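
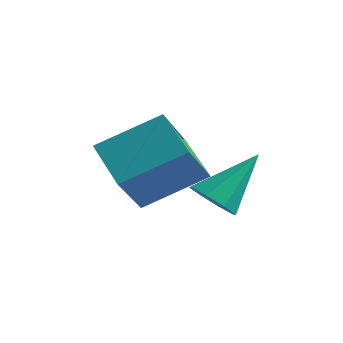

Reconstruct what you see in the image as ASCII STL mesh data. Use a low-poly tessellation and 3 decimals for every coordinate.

solid 
facet normal -0.790 0.412 0.454
outer loop
vertex -2.465 1.556 1.777
vertex -2.619 2.653 0.514
vertex -3.634 0.329 0.854
endloop
endfacet
facet normal 0.092 -0.653 0.752
outer loop
vertex -2.401 -0.313 0.146
vertex -2.465 1.556 1.777
vertex -3.634 0.329 0.854
endloop
endfacet
facet normal -0.790 0.412 0.454
outer loop
vertex -3.634 0.329 0.854
vertex -2.619 2.653 0.514
vertex -3.788 1.426 -0.409
endloop
endfacet
facet normal -0.606 -0.636 -0.478
outer loop
vertex -3.788 1.426 -0.409
vertex -2.401 -0.313 0.146
vertex -3.634 0.329 0.854
endloop
endfacet
facet normal 0.606 0.636 0.478
outer loop
vertex -2.465 1.556 1.777
vertex -1.386 2.011 -0.194
vertex -2.619 2.653 0.514
endloop
endfacet
facet normal 0.092 -0.653 0.752
outer loop
vertex -1.232 0.914 1.069
vertex -2.465 1.556 1.777
vertex -2.401 -0.313 0.146
endloop
endfacet
facet normal 0.606 0.636 0.478
outer loop
vertex -1.232 0.914 1.069
vertex -1.386 2.011 -0.194
vertex -2.465 1.556 1.777
endloop
endfacet
facet normal -0.092 0.653 -0.752
outer loop
vertex -2.619 2.653 0.514
vertex -1.386 2.011 -0.194
vertex -3.788 1.426 -0.409
endloop
endfacet
facet normal -0.606 -0.636 -0.478
outer loop
vertex -2.555 0.784 -1.117
vertex -2.401 -0.313 0.146
vertex -3.788 1.426 -0.409
endloop
endfacet
facet normal -0.092 0.653 -0.752
outer loop
vertex -3.788 1.426 -0.409
vertex -1.386 2.011 -0.194
vertex -2.555 0.784 -1.117
endloop
endfacet
facet normal 0.790 -0.412 -0.454
outer loop
vertex -2.555 0.784 -1.117
vertex -1.232 0.914 1.069
vertex -2.401 -0.313 0.146
endloop
endfacet
facet normal 0.790 -0.412 -0.454
outer loop
vertex -1.386 2.011 -0.194
vertex -1.232 0.914 1.069
vertex -2.555 0.784 -1.117
endloop
endfacet
facet normal -0.272 -0.675 -0.686
outer loop
vertex -0.129 1.143 -0.777
vertex -0.471 0.773 -0.277
vertex -0.647 1.297 -0.723
endloop
endfacet
facet normal 0.214 0.873 -0.437
outer loop
vertex -0.129 1.143 -0.777
vertex -0.647 1.297 -0.723
vertex 0.011 1.967 0.937
endloop
endfacet
facet normal -0.273 -0.675 -0.685
outer loop
vertex -0.647 1.297 -0.723
vertex -0.471 0.773 -0.277
vertex -1.062 1.144 -0.407
endloop
endfacet
facet normal -0.454 0.874 -0.173
outer loop
vertex -0.647 1.297 -0.723
vertex -1.062 1.144 -0.407
vertex 0.011 1.967 0.937
endloop
endfacet
facet normal -0.272 -0.674 -0.687
outer loop
vertex -1.062 1.144 -0.407
vertex -0.471 0.773 -0.277
vertex -1.131 0.773 -0.016
endloop
endfacet
facet normal -0.800 0.499 0.333
outer loop
vertex -1.062 1.144 -0.407
vertex -1.131 0.773 -0.016
vertex 0.011 1.967 0.937
endloop
endfacet
facet normal -0.271 -0.675 -0.686
outer loop
vertex -1.131 0.773 -0.016
vertex -0.471 0.773 -0.277
vertex -0.813 0.402 0.223
endloop
endfacet
facet normal -0.622 -0.029 0.782
outer loop
vertex -1.131 0.773 -0.016
vertex -0.813 0.402 0.223
vertex 0.011 1.967 0.937
endloop
endfacet
facet normal -0.272 -0.675 -0.686
outer loop
vertex -0.813 0.402 0.223
vertex -0.471 0.773 -0.277
vertex -0.294 0.249 0.168
endloop
endfacet
facet normal -0.023 -0.405 0.914
outer loop
vertex -0.813 0.402 0.223
vertex -0.294 0.249 0.168
vertex 0.011 1.967 0.937
endloop
endfacet
facet normal -0.272 -0.675 -0.686
outer loop
vertex -0.294 0.249 0.168
vertex -0.471 0.773 -0.277
vertex 0.121 0.402 -0.147
endloop
endfacet
facet normal 0.643 -0.405 0.650
outer loop
vertex -0.294 0.249 0.168
vertex 0.121 0.402 -0.147
vertex 0.011 1.967 0.937
endloop
endfacet
facet normal -0.272 -0.675 -0.686
outer loop
vertex 0.121 0.402 -0.147
vertex -0.471 0.773 -0.277
vertex 0.189 0.773 -0.539
endloop
endfacet
facet normal 0.989 -0.030 0.143
outer loop
vertex 0.121 0.402 -0.147
vertex 0.189 0.773 -0.539
vertex 0.011 1.967 0.937
endloop
endfacet
facet normal -0.272 -0.675 -0.686
outer loop
vertex 0.189 0.773 -0.539
vertex -0.471 0.773 -0.277
vertex -0.129 1.143 -0.777
endloop
endfacet
facet normal 0.810 0.499 -0.306
outer loop
vertex 0.189 0.773 -0.539
vertex -0.129 1.143 -0.777
vertex 0.011 1.967 0.937
endloop
endfacet

endsolid


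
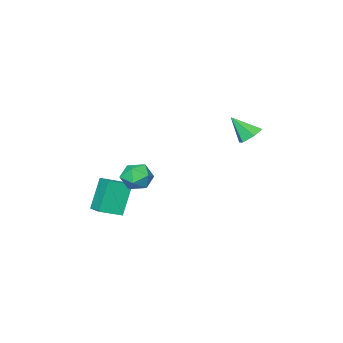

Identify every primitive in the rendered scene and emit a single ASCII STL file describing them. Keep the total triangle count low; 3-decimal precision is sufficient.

solid 
facet normal -0.864 0.371 -0.340
outer loop
vertex 1.706 -3.995 0.96
vertex 2.025 -3.017 1.216
vertex 2.396 -3.812 -0.594
endloop
endfacet
facet normal -0.300 -0.923 -0.242
outer loop
vertex 3.355 -4.223 -0.216
vertex 1.706 -3.995 0.96
vertex 2.396 -3.812 -0.594
endloop
endfacet
facet normal -0.865 0.370 -0.340
outer loop
vertex 2.396 -3.812 -0.594
vertex 2.025 -3.017 1.216
vertex 2.714 -2.834 -0.338
endloop
endfacet
facet normal 0.404 0.107 -0.909
outer loop
vertex 2.714 -2.834 -0.338
vertex 3.355 -4.223 -0.216
vertex 2.396 -3.812 -0.594
endloop
endfacet
facet normal -0.404 -0.106 0.909
outer loop
vertex 1.706 -3.995 0.96
vertex 2.984 -3.428 1.594
vertex 2.025 -3.017 1.216
endloop
endfacet
facet normal -0.300 -0.923 -0.242
outer loop
vertex 2.666 -4.406 1.338
vertex 1.706 -3.995 0.96
vertex 3.355 -4.223 -0.216
endloop
endfacet
facet normal -0.403 -0.107 0.909
outer loop
vertex 2.666 -4.406 1.338
vertex 2.984 -3.428 1.594
vertex 1.706 -3.995 0.96
endloop
endfacet
facet normal 0.300 0.923 0.242
outer loop
vertex 2.025 -3.017 1.216
vertex 2.984 -3.428 1.594
vertex 2.714 -2.834 -0.338
endloop
endfacet
facet normal 0.403 0.106 -0.909
outer loop
vertex 3.674 -3.245 0.04
vertex 3.355 -4.223 -0.216
vertex 2.714 -2.834 -0.338
endloop
endfacet
facet normal 0.300 0.923 0.242
outer loop
vertex 2.714 -2.834 -0.338
vertex 2.984 -3.428 1.594
vertex 3.674 -3.245 0.04
endloop
endfacet
facet normal 0.864 -0.371 0.340
outer loop
vertex 3.674 -3.245 0.04
vertex 2.666 -4.406 1.338
vertex 3.355 -4.223 -0.216
endloop
endfacet
facet normal 0.864 -0.370 0.340
outer loop
vertex 2.984 -3.428 1.594
vertex 2.666 -4.406 1.338
vertex 3.674 -3.245 0.04
endloop
endfacet
facet normal -0.441 0.886 -0.141
outer loop
vertex 2.651 -1.337 1.783
vertex 2.037 -1.577 2.196
vertex 2.632 -1.224 2.552
endloop
endfacet
facet normal 0.268 0.954 -0.134
outer loop
vertex 2.651 -1.337 1.783
vertex 2.632 -1.224 2.552
vertex 3.291 -1.457 2.21
endloop
endfacet
facet normal 0.535 0.540 -0.650
outer loop
vertex 2.651 -1.337 1.783
vertex 3.291 -1.457 2.21
vertex 3.103 -1.954 1.642
endloop
endfacet
facet normal -0.009 0.216 -0.976
outer loop
vertex 2.651 -1.337 1.783
vertex 3.103 -1.954 1.642
vertex 2.328 -2.028 1.633
endloop
endfacet
facet normal -0.614 0.430 -0.662
outer loop
vertex 2.651 -1.337 1.783
vertex 2.328 -2.028 1.633
vertex 2.037 -1.577 2.196
endloop
endfacet
facet normal 0.506 0.708 0.493
outer loop
vertex 3.291 -1.457 2.21
vertex 2.632 -1.224 2.552
vertex 3.072 -1.772 2.887
endloop
endfacet
facet normal -0.642 0.598 0.480
outer loop
vertex 2.632 -1.224 2.552
vertex 2.037 -1.577 2.196
vertex 2.297 -1.846 2.878
endloop
endfacet
facet normal -0.921 -0.141 -0.363
outer loop
vertex 2.037 -1.577 2.196
vertex 2.328 -2.028 1.633
vertex 2.109 -2.343 2.31
endloop
endfacet
facet normal 0.057 -0.487 -0.871
outer loop
vertex 2.328 -2.028 1.633
vertex 3.103 -1.954 1.642
vertex 2.768 -2.576 1.968
endloop
endfacet
facet normal 0.939 0.037 -0.343
outer loop
vertex 3.103 -1.954 1.642
vertex 3.291 -1.457 2.21
vertex 3.363 -2.223 2.324
endloop
endfacet
facet normal 0.009 -0.216 0.976
outer loop
vertex 2.749 -2.463 2.737
vertex 3.072 -1.772 2.887
vertex 2.297 -1.846 2.878
endloop
endfacet
facet normal -0.535 -0.540 0.650
outer loop
vertex 2.749 -2.463 2.737
vertex 2.297 -1.846 2.878
vertex 2.109 -2.343 2.31
endloop
endfacet
facet normal -0.268 -0.954 0.134
outer loop
vertex 2.749 -2.463 2.737
vertex 2.109 -2.343 2.31
vertex 2.768 -2.576 1.968
endloop
endfacet
facet normal 0.441 -0.886 0.141
outer loop
vertex 2.749 -2.463 2.737
vertex 2.768 -2.576 1.968
vertex 3.363 -2.223 2.324
endloop
endfacet
facet normal 0.614 -0.430 0.662
outer loop
vertex 2.749 -2.463 2.737
vertex 3.363 -2.223 2.324
vertex 3.072 -1.772 2.887
endloop
endfacet
facet normal -0.057 0.487 0.871
outer loop
vertex 2.297 -1.846 2.878
vertex 3.072 -1.772 2.887
vertex 2.632 -1.224 2.552
endloop
endfacet
facet normal -0.939 -0.037 0.343
outer loop
vertex 2.109 -2.343 2.31
vertex 2.297 -1.846 2.878
vertex 2.037 -1.577 2.196
endloop
endfacet
facet normal -0.506 -0.708 -0.493
outer loop
vertex 2.768 -2.576 1.968
vertex 2.109 -2.343 2.31
vertex 2.328 -2.028 1.633
endloop
endfacet
facet normal 0.642 -0.598 -0.480
outer loop
vertex 3.363 -2.223 2.324
vertex 2.768 -2.576 1.968
vertex 3.103 -1.954 1.642
endloop
endfacet
facet normal 0.921 0.141 0.363
outer loop
vertex 3.072 -1.772 2.887
vertex 3.363 -2.223 2.324
vertex 3.291 -1.457 2.21
endloop
endfacet
facet normal -0.367 0.548 -0.752
outer loop
vertex -2.272 -0.801 3.242
vertex -2.876 -0.953 3.426
vertex -2.585 -0.425 3.669
endloop
endfacet
facet normal 0.876 0.345 0.338
outer loop
vertex -2.272 -0.801 3.242
vertex -2.585 -0.425 3.669
vertex -2.384 -1.687 4.434
endloop
endfacet
facet normal -0.368 0.548 -0.751
outer loop
vertex -2.585 -0.425 3.669
vertex -2.876 -0.953 3.426
vertex -3.189 -0.577 3.854
endloop
endfacet
facet normal 0.124 0.529 0.840
outer loop
vertex -2.585 -0.425 3.669
vertex -3.189 -0.577 3.854
vertex -2.384 -1.687 4.434
endloop
endfacet
facet normal -0.368 0.548 -0.751
outer loop
vertex -3.189 -0.577 3.854
vertex -2.876 -0.953 3.426
vertex -3.48 -1.105 3.611
endloop
endfacet
facet normal -0.610 -0.028 0.792
outer loop
vertex -3.189 -0.577 3.854
vertex -3.48 -1.105 3.611
vertex -2.384 -1.687 4.434
endloop
endfacet
facet normal -0.368 0.547 -0.752
outer loop
vertex -3.48 -1.105 3.611
vertex -2.876 -0.953 3.426
vertex -3.167 -1.481 3.184
endloop
endfacet
facet normal -0.591 -0.769 0.244
outer loop
vertex -3.48 -1.105 3.611
vertex -3.167 -1.481 3.184
vertex -2.384 -1.687 4.434
endloop
endfacet
facet normal -0.368 0.547 -0.752
outer loop
vertex -3.167 -1.481 3.184
vertex -2.876 -0.953 3.426
vertex -2.563 -1.329 2.999
endloop
endfacet
facet normal 0.161 -0.953 -0.258
outer loop
vertex -3.167 -1.481 3.184
vertex -2.563 -1.329 2.999
vertex -2.384 -1.687 4.434
endloop
endfacet
facet normal -0.367 0.548 -0.752
outer loop
vertex -2.563 -1.329 2.999
vertex -2.876 -0.953 3.426
vertex -2.272 -0.801 3.242
endloop
endfacet
facet normal 0.894 -0.396 -0.210
outer loop
vertex -2.563 -1.329 2.999
vertex -2.272 -0.801 3.242
vertex -2.384 -1.687 4.434
endloop
endfacet

endsolid


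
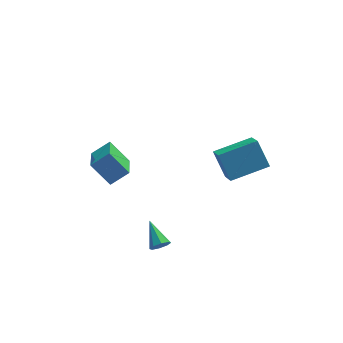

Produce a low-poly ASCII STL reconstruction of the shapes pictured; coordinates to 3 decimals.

solid 
facet normal -0.946 -0.238 -0.219
outer loop
vertex 2.456 -2.939 3.037
vertex 2.008 -2.149 4.115
vertex 2.372 -1.813 2.177
endloop
endfacet
facet normal 0.318 -0.560 -0.765
outer loop
vertex 4.132 -1.371 2.585
vertex 2.456 -2.939 3.037
vertex 2.372 -1.813 2.177
endloop
endfacet
facet normal -0.946 -0.238 -0.219
outer loop
vertex 2.372 -1.813 2.177
vertex 2.008 -2.149 4.115
vertex 1.924 -1.023 3.255
endloop
endfacet
facet normal -0.059 0.793 -0.606
outer loop
vertex 1.924 -1.023 3.255
vertex 4.132 -1.371 2.585
vertex 2.372 -1.813 2.177
endloop
endfacet
facet normal 0.059 -0.793 0.606
outer loop
vertex 2.456 -2.939 3.037
vertex 3.768 -1.707 4.523
vertex 2.008 -2.149 4.115
endloop
endfacet
facet normal 0.318 -0.560 -0.765
outer loop
vertex 4.216 -2.497 3.445
vertex 2.456 -2.939 3.037
vertex 4.132 -1.371 2.585
endloop
endfacet
facet normal 0.059 -0.793 0.606
outer loop
vertex 4.216 -2.497 3.445
vertex 3.768 -1.707 4.523
vertex 2.456 -2.939 3.037
endloop
endfacet
facet normal -0.318 0.560 0.765
outer loop
vertex 2.008 -2.149 4.115
vertex 3.768 -1.707 4.523
vertex 1.924 -1.023 3.255
endloop
endfacet
facet normal -0.059 0.793 -0.606
outer loop
vertex 3.684 -0.581 3.663
vertex 4.132 -1.371 2.585
vertex 1.924 -1.023 3.255
endloop
endfacet
facet normal -0.318 0.560 0.765
outer loop
vertex 1.924 -1.023 3.255
vertex 3.768 -1.707 4.523
vertex 3.684 -0.581 3.663
endloop
endfacet
facet normal 0.946 0.238 0.219
outer loop
vertex 3.684 -0.581 3.663
vertex 4.216 -2.497 3.445
vertex 4.132 -1.371 2.585
endloop
endfacet
facet normal 0.946 0.238 0.219
outer loop
vertex 3.768 -1.707 4.523
vertex 4.216 -2.497 3.445
vertex 3.684 -0.581 3.663
endloop
endfacet
facet normal 0.257 -0.851 -0.459
outer loop
vertex -0.202 -1.937 -2.653
vertex -0.537 -2.193 -2.366
vertex -0.555 -1.955 -2.817
endloop
endfacet
facet normal 0.238 0.766 -0.597
outer loop
vertex -0.202 -1.937 -2.653
vertex -0.555 -1.955 -2.817
vertex -0.903 -0.987 -1.714
endloop
endfacet
facet normal 0.258 -0.850 -0.459
outer loop
vertex -0.555 -1.955 -2.817
vertex -0.537 -2.193 -2.366
vertex -0.898 -2.113 -2.717
endloop
endfacet
facet normal -0.464 0.588 -0.662
outer loop
vertex -0.555 -1.955 -2.817
vertex -0.898 -2.113 -2.717
vertex -0.903 -0.987 -1.714
endloop
endfacet
facet normal 0.258 -0.850 -0.459
outer loop
vertex -0.898 -2.113 -2.717
vertex -0.537 -2.193 -2.366
vertex -1.03 -2.318 -2.412
endloop
endfacet
facet normal -0.940 0.224 -0.256
outer loop
vertex -0.898 -2.113 -2.717
vertex -1.03 -2.318 -2.412
vertex -0.903 -0.987 -1.714
endloop
endfacet
facet normal 0.258 -0.849 -0.461
outer loop
vertex -1.03 -2.318 -2.412
vertex -0.537 -2.193 -2.366
vertex -0.872 -2.45 -2.08
endloop
endfacet
facet normal -0.914 -0.117 0.389
outer loop
vertex -1.03 -2.318 -2.412
vertex -0.872 -2.45 -2.08
vertex -0.903 -0.987 -1.714
endloop
endfacet
facet normal 0.258 -0.849 -0.461
outer loop
vertex -0.872 -2.45 -2.08
vertex -0.537 -2.193 -2.366
vertex -0.519 -2.432 -1.916
endloop
endfacet
facet normal -0.400 -0.230 0.887
outer loop
vertex -0.872 -2.45 -2.08
vertex -0.519 -2.432 -1.916
vertex -0.903 -0.987 -1.714
endloop
endfacet
facet normal 0.258 -0.849 -0.461
outer loop
vertex -0.519 -2.432 -1.916
vertex -0.537 -2.193 -2.366
vertex -0.176 -2.274 -2.015
endloop
endfacet
facet normal 0.300 -0.054 0.953
outer loop
vertex -0.519 -2.432 -1.916
vertex -0.176 -2.274 -2.015
vertex -0.903 -0.987 -1.714
endloop
endfacet
facet normal 0.256 -0.850 -0.460
outer loop
vertex -0.176 -2.274 -2.015
vertex -0.537 -2.193 -2.366
vertex -0.045 -2.069 -2.321
endloop
endfacet
facet normal 0.779 0.313 0.543
outer loop
vertex -0.176 -2.274 -2.015
vertex -0.045 -2.069 -2.321
vertex -0.903 -0.987 -1.714
endloop
endfacet
facet normal 0.256 -0.850 -0.459
outer loop
vertex -0.045 -2.069 -2.321
vertex -0.537 -2.193 -2.366
vertex -0.202 -1.937 -2.653
endloop
endfacet
facet normal 0.753 0.651 -0.097
outer loop
vertex -0.045 -2.069 -2.321
vertex -0.202 -1.937 -2.653
vertex -0.903 -0.987 -1.714
endloop
endfacet
facet normal -0.805 -0.166 -0.569
outer loop
vertex -3.339 1.981 -0.298
vertex -3.213 3.466 -0.908
vertex -2.481 1.47 -1.363
endloop
endfacet
facet normal -0.078 -0.922 0.379
outer loop
vertex -1.587 1.654 -0.732
vertex -3.339 1.981 -0.298
vertex -2.481 1.47 -1.363
endloop
endfacet
facet normal -0.806 -0.166 -0.568
outer loop
vertex -2.481 1.47 -1.363
vertex -3.213 3.466 -0.908
vertex -2.356 2.955 -1.974
endloop
endfacet
facet normal 0.587 -0.350 -0.730
outer loop
vertex -2.356 2.955 -1.974
vertex -1.587 1.654 -0.732
vertex -2.481 1.47 -1.363
endloop
endfacet
facet normal -0.587 0.350 0.730
outer loop
vertex -3.339 1.981 -0.298
vertex -2.319 3.65 -0.277
vertex -3.213 3.466 -0.908
endloop
endfacet
facet normal -0.078 -0.922 0.379
outer loop
vertex -2.444 2.165 0.334
vertex -3.339 1.981 -0.298
vertex -1.587 1.654 -0.732
endloop
endfacet
facet normal -0.587 0.350 0.730
outer loop
vertex -2.444 2.165 0.334
vertex -2.319 3.65 -0.277
vertex -3.339 1.981 -0.298
endloop
endfacet
facet normal 0.078 0.922 -0.379
outer loop
vertex -3.213 3.466 -0.908
vertex -2.319 3.65 -0.277
vertex -2.356 2.955 -1.974
endloop
endfacet
facet normal 0.587 -0.350 -0.730
outer loop
vertex -1.461 3.139 -1.342
vertex -1.587 1.654 -0.732
vertex -2.356 2.955 -1.974
endloop
endfacet
facet normal 0.078 0.922 -0.379
outer loop
vertex -2.356 2.955 -1.974
vertex -2.319 3.65 -0.277
vertex -1.461 3.139 -1.342
endloop
endfacet
facet normal 0.806 0.165 0.569
outer loop
vertex -1.461 3.139 -1.342
vertex -2.444 2.165 0.334
vertex -1.587 1.654 -0.732
endloop
endfacet
facet normal 0.805 0.166 0.569
outer loop
vertex -2.319 3.65 -0.277
vertex -2.444 2.165 0.334
vertex -1.461 3.139 -1.342
endloop
endfacet

endsolid


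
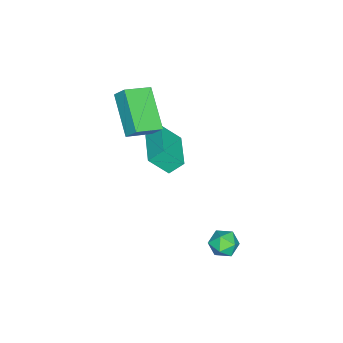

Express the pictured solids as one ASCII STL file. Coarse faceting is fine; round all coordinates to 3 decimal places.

solid 
facet normal -0.748 0.570 -0.341
outer loop
vertex -2.16 -3.906 0.896
vertex -0.765 -2.766 -0.258
vertex -2.264 -4.425 0.257
endloop
endfacet
facet normal -0.652 -0.533 0.539
outer loop
vertex -1.255 -5.194 0.718
vertex -2.16 -3.906 0.896
vertex -2.264 -4.425 0.257
endloop
endfacet
facet normal -0.748 0.570 -0.341
outer loop
vertex -2.264 -4.425 0.257
vertex -0.765 -2.766 -0.258
vertex -0.869 -3.285 -0.897
endloop
endfacet
facet normal -0.125 -0.626 -0.770
outer loop
vertex -0.869 -3.285 -0.897
vertex -1.255 -5.194 0.718
vertex -2.264 -4.425 0.257
endloop
endfacet
facet normal 0.125 0.626 0.770
outer loop
vertex -2.16 -3.906 0.896
vertex 0.244 -3.535 0.203
vertex -0.765 -2.766 -0.258
endloop
endfacet
facet normal -0.652 -0.533 0.539
outer loop
vertex -1.151 -4.675 1.357
vertex -2.16 -3.906 0.896
vertex -1.255 -5.194 0.718
endloop
endfacet
facet normal 0.125 0.626 0.770
outer loop
vertex -1.151 -4.675 1.357
vertex 0.244 -3.535 0.203
vertex -2.16 -3.906 0.896
endloop
endfacet
facet normal 0.652 0.533 -0.539
outer loop
vertex -0.765 -2.766 -0.258
vertex 0.244 -3.535 0.203
vertex -0.869 -3.285 -0.897
endloop
endfacet
facet normal -0.125 -0.626 -0.770
outer loop
vertex 0.14 -4.054 -0.436
vertex -1.255 -5.194 0.718
vertex -0.869 -3.285 -0.897
endloop
endfacet
facet normal 0.652 0.533 -0.539
outer loop
vertex -0.869 -3.285 -0.897
vertex 0.244 -3.535 0.203
vertex 0.14 -4.054 -0.436
endloop
endfacet
facet normal 0.748 -0.570 0.341
outer loop
vertex 0.14 -4.054 -0.436
vertex -1.151 -4.675 1.357
vertex -1.255 -5.194 0.718
endloop
endfacet
facet normal 0.748 -0.570 0.341
outer loop
vertex 0.244 -3.535 0.203
vertex -1.151 -4.675 1.357
vertex 0.14 -4.054 -0.436
endloop
endfacet
facet normal -0.719 -0.688 -0.095
outer loop
vertex 1.491 1.075 -3.799
vertex 1.972 0.599 -3.992
vertex 1.807 0.677 -3.311
endloop
endfacet
facet normal -0.890 -0.209 0.406
outer loop
vertex 1.491 1.075 -3.799
vertex 1.807 0.677 -3.311
vertex 1.701 1.363 -3.191
endloop
endfacet
facet normal -0.894 0.436 0.102
outer loop
vertex 1.491 1.075 -3.799
vertex 1.701 1.363 -3.191
vertex 1.8 1.708 -3.797
endloop
endfacet
facet normal -0.727 0.357 -0.587
outer loop
vertex 1.491 1.075 -3.799
vertex 1.8 1.708 -3.797
vertex 1.968 1.236 -4.292
endloop
endfacet
facet normal -0.619 -0.338 -0.709
outer loop
vertex 1.491 1.075 -3.799
vertex 1.968 1.236 -4.292
vertex 1.972 0.599 -3.992
endloop
endfacet
facet normal -0.376 -0.216 0.901
outer loop
vertex 1.701 1.363 -3.191
vertex 1.807 0.677 -3.311
vertex 2.312 1.064 -3.008
endloop
endfacet
facet normal -0.100 -0.991 0.089
outer loop
vertex 1.807 0.677 -3.311
vertex 1.972 0.599 -3.992
vertex 2.48 0.592 -3.503
endloop
endfacet
facet normal 0.063 -0.425 -0.903
outer loop
vertex 1.972 0.599 -3.992
vertex 1.968 1.236 -4.292
vertex 2.579 0.937 -4.109
endloop
endfacet
facet normal -0.113 0.700 -0.705
outer loop
vertex 1.968 1.236 -4.292
vertex 1.8 1.708 -3.797
vertex 2.473 1.623 -3.989
endloop
endfacet
facet normal -0.382 0.828 0.409
outer loop
vertex 1.8 1.708 -3.797
vertex 1.701 1.363 -3.191
vertex 2.308 1.701 -3.308
endloop
endfacet
facet normal 0.727 -0.357 0.587
outer loop
vertex 2.789 1.225 -3.501
vertex 2.312 1.064 -3.008
vertex 2.48 0.592 -3.503
endloop
endfacet
facet normal 0.894 -0.436 -0.102
outer loop
vertex 2.789 1.225 -3.501
vertex 2.48 0.592 -3.503
vertex 2.579 0.937 -4.109
endloop
endfacet
facet normal 0.890 0.209 -0.406
outer loop
vertex 2.789 1.225 -3.501
vertex 2.579 0.937 -4.109
vertex 2.473 1.623 -3.989
endloop
endfacet
facet normal 0.719 0.688 0.095
outer loop
vertex 2.789 1.225 -3.501
vertex 2.473 1.623 -3.989
vertex 2.308 1.701 -3.308
endloop
endfacet
facet normal 0.619 0.338 0.709
outer loop
vertex 2.789 1.225 -3.501
vertex 2.308 1.701 -3.308
vertex 2.312 1.064 -3.008
endloop
endfacet
facet normal 0.113 -0.700 0.705
outer loop
vertex 2.48 0.592 -3.503
vertex 2.312 1.064 -3.008
vertex 1.807 0.677 -3.311
endloop
endfacet
facet normal 0.382 -0.828 -0.409
outer loop
vertex 2.579 0.937 -4.109
vertex 2.48 0.592 -3.503
vertex 1.972 0.599 -3.992
endloop
endfacet
facet normal 0.376 0.216 -0.901
outer loop
vertex 2.473 1.623 -3.989
vertex 2.579 0.937 -4.109
vertex 1.968 1.236 -4.292
endloop
endfacet
facet normal 0.100 0.991 -0.089
outer loop
vertex 2.308 1.701 -3.308
vertex 2.473 1.623 -3.989
vertex 1.8 1.708 -3.797
endloop
endfacet
facet normal -0.063 0.425 0.903
outer loop
vertex 2.312 1.064 -3.008
vertex 2.308 1.701 -3.308
vertex 1.701 1.363 -3.191
endloop
endfacet
facet normal -0.888 -0.455 -0.069
outer loop
vertex -1.161 -3.745 -1.463
vertex -1.491 -3.192 -0.864
vertex -1.497 -2.95 -2.381
endloop
endfacet
facet normal 0.374 -0.629 -0.682
outer loop
vertex 0.111 -2.128 -2.256
vertex -1.161 -3.745 -1.463
vertex -1.497 -2.95 -2.381
endloop
endfacet
facet normal -0.888 -0.454 -0.069
outer loop
vertex -1.497 -2.95 -2.381
vertex -1.491 -3.192 -0.864
vertex -1.826 -2.397 -1.782
endloop
endfacet
facet normal -0.266 0.631 -0.729
outer loop
vertex -1.826 -2.397 -1.782
vertex 0.111 -2.128 -2.256
vertex -1.497 -2.95 -2.381
endloop
endfacet
facet normal 0.266 -0.631 0.729
outer loop
vertex -1.161 -3.745 -1.463
vertex 0.117 -2.37 -0.739
vertex -1.491 -3.192 -0.864
endloop
endfacet
facet normal 0.375 -0.629 -0.681
outer loop
vertex 0.446 -2.923 -1.338
vertex -1.161 -3.745 -1.463
vertex 0.111 -2.128 -2.256
endloop
endfacet
facet normal 0.266 -0.631 0.729
outer loop
vertex 0.446 -2.923 -1.338
vertex 0.117 -2.37 -0.739
vertex -1.161 -3.745 -1.463
endloop
endfacet
facet normal -0.374 0.629 0.681
outer loop
vertex -1.491 -3.192 -0.864
vertex 0.117 -2.37 -0.739
vertex -1.826 -2.397 -1.782
endloop
endfacet
facet normal -0.266 0.631 -0.729
outer loop
vertex -0.219 -1.575 -1.657
vertex 0.111 -2.128 -2.256
vertex -1.826 -2.397 -1.782
endloop
endfacet
facet normal -0.375 0.629 0.682
outer loop
vertex -1.826 -2.397 -1.782
vertex 0.117 -2.37 -0.739
vertex -0.219 -1.575 -1.657
endloop
endfacet
facet normal 0.888 0.455 0.070
outer loop
vertex -0.219 -1.575 -1.657
vertex 0.446 -2.923 -1.338
vertex 0.111 -2.128 -2.256
endloop
endfacet
facet normal 0.888 0.454 0.068
outer loop
vertex 0.117 -2.37 -0.739
vertex 0.446 -2.923 -1.338
vertex -0.219 -1.575 -1.657
endloop
endfacet

endsolid


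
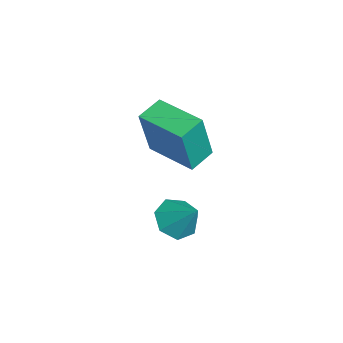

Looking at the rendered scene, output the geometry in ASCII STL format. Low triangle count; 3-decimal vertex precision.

solid 
facet normal -0.758 -0.652 0.039
outer loop
vertex -0.251 -1.824 3.529
vertex -0.824 -1.142 3.796
vertex -0.657 -1.459 1.73
endloop
endfacet
facet normal 0.616 -0.734 -0.288
outer loop
vertex 0.624 -0.358 1.664
vertex -0.251 -1.824 3.529
vertex -0.657 -1.459 1.73
endloop
endfacet
facet normal -0.758 -0.652 0.039
outer loop
vertex -0.657 -1.459 1.73
vertex -0.824 -1.142 3.796
vertex -1.23 -0.777 1.997
endloop
endfacet
facet normal -0.216 0.194 -0.957
outer loop
vertex -1.23 -0.777 1.997
vertex 0.624 -0.358 1.664
vertex -0.657 -1.459 1.73
endloop
endfacet
facet normal 0.216 -0.194 0.957
outer loop
vertex -0.251 -1.824 3.529
vertex 0.457 -0.041 3.73
vertex -0.824 -1.142 3.796
endloop
endfacet
facet normal 0.616 -0.734 -0.288
outer loop
vertex 1.03 -0.723 3.463
vertex -0.251 -1.824 3.529
vertex 0.624 -0.358 1.664
endloop
endfacet
facet normal 0.216 -0.194 0.957
outer loop
vertex 1.03 -0.723 3.463
vertex 0.457 -0.041 3.73
vertex -0.251 -1.824 3.529
endloop
endfacet
facet normal -0.616 0.734 0.288
outer loop
vertex -0.824 -1.142 3.796
vertex 0.457 -0.041 3.73
vertex -1.23 -0.777 1.997
endloop
endfacet
facet normal -0.216 0.194 -0.957
outer loop
vertex 0.051 0.324 1.931
vertex 0.624 -0.358 1.664
vertex -1.23 -0.777 1.997
endloop
endfacet
facet normal -0.616 0.734 0.288
outer loop
vertex -1.23 -0.777 1.997
vertex 0.457 -0.041 3.73
vertex 0.051 0.324 1.931
endloop
endfacet
facet normal 0.758 0.652 -0.039
outer loop
vertex 0.051 0.324 1.931
vertex 1.03 -0.723 3.463
vertex 0.624 -0.358 1.664
endloop
endfacet
facet normal 0.758 0.652 -0.039
outer loop
vertex 0.457 -0.041 3.73
vertex 1.03 -0.723 3.463
vertex 0.051 0.324 1.931
endloop
endfacet
facet normal -0.535 -0.449 -0.716
outer loop
vertex 1.147 -0.848 -1.098
vertex 0.519 -0.808 -0.654
vertex 0.777 -0.296 -1.168
endloop
endfacet
facet normal 0.818 0.517 -0.252
outer loop
vertex 1.147 -0.848 -1.098
vertex 0.777 -0.296 -1.168
vertex 1.181 -0.252 0.234
endloop
endfacet
facet normal -0.535 -0.449 -0.716
outer loop
vertex 0.777 -0.296 -1.168
vertex 0.519 -0.808 -0.654
vertex 0.213 -0.129 -0.851
endloop
endfacet
facet normal 0.232 0.968 -0.097
outer loop
vertex 0.777 -0.296 -1.168
vertex 0.213 -0.129 -0.851
vertex 1.181 -0.252 0.234
endloop
endfacet
facet normal -0.534 -0.449 -0.717
outer loop
vertex 0.213 -0.129 -0.851
vertex 0.519 -0.808 -0.654
vertex -0.121 -0.474 -0.386
endloop
endfacet
facet normal -0.334 0.856 0.395
outer loop
vertex 0.213 -0.129 -0.851
vertex -0.121 -0.474 -0.386
vertex 1.181 -0.252 0.234
endloop
endfacet
facet normal -0.534 -0.449 -0.716
outer loop
vertex -0.121 -0.474 -0.386
vertex 0.519 -0.808 -0.654
vertex 0.027 -1.07 -0.123
endloop
endfacet
facet normal -0.451 0.264 0.853
outer loop
vertex -0.121 -0.474 -0.386
vertex 0.027 -1.07 -0.123
vertex 1.181 -0.252 0.234
endloop
endfacet
facet normal -0.535 -0.448 -0.716
outer loop
vertex 0.027 -1.07 -0.123
vertex 0.519 -0.808 -0.654
vertex 0.545 -1.469 -0.26
endloop
endfacet
facet normal -0.032 -0.362 0.932
outer loop
vertex 0.027 -1.07 -0.123
vertex 0.545 -1.469 -0.26
vertex 1.181 -0.252 0.234
endloop
endfacet
facet normal -0.534 -0.448 -0.717
outer loop
vertex 0.545 -1.469 -0.26
vertex 0.519 -0.808 -0.654
vertex 1.044 -1.37 -0.694
endloop
endfacet
facet normal 0.608 -0.550 0.573
outer loop
vertex 0.545 -1.469 -0.26
vertex 1.044 -1.37 -0.694
vertex 1.181 -0.252 0.234
endloop
endfacet
facet normal -0.535 -0.449 -0.716
outer loop
vertex 1.044 -1.37 -0.694
vertex 0.519 -0.808 -0.654
vertex 1.147 -0.848 -1.098
endloop
endfacet
facet normal 0.986 -0.159 0.046
outer loop
vertex 1.044 -1.37 -0.694
vertex 1.147 -0.848 -1.098
vertex 1.181 -0.252 0.234
endloop
endfacet

endsolid


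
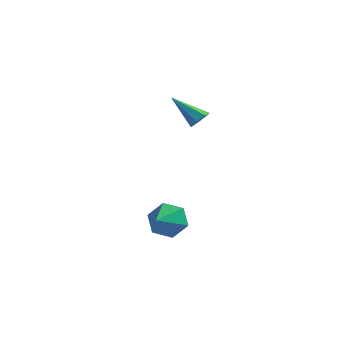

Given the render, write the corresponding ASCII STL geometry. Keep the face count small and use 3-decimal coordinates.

solid 
facet normal -0.123 0.925 -0.360
outer loop
vertex 1.019 -2.169 -0.908
vertex 0.418 -2.541 -1.658
vertex 0.002 -2.248 -0.762
endloop
endfacet
facet normal 0.152 -0.156 0.976
outer loop
vertex 1.019 -2.169 -0.908
vertex 0.002 -2.248 -0.762
vertex 0.602 -3.919 -1.122
endloop
endfacet
facet normal -0.123 0.925 -0.360
outer loop
vertex 0.002 -2.248 -0.762
vertex 0.418 -2.541 -1.658
vertex -0.599 -2.62 -1.512
endloop
endfacet
facet normal -0.625 -0.372 0.686
outer loop
vertex 0.002 -2.248 -0.762
vertex -0.599 -2.62 -1.512
vertex 0.602 -3.919 -1.122
endloop
endfacet
facet normal -0.124 0.925 -0.360
outer loop
vertex -0.599 -2.62 -1.512
vertex 0.418 -2.541 -1.658
vertex -0.183 -2.913 -2.407
endloop
endfacet
facet normal -0.714 -0.692 -0.105
outer loop
vertex -0.599 -2.62 -1.512
vertex -0.183 -2.913 -2.407
vertex 0.602 -3.919 -1.122
endloop
endfacet
facet normal -0.124 0.925 -0.360
outer loop
vertex -0.183 -2.913 -2.407
vertex 0.418 -2.541 -1.658
vertex 0.834 -2.834 -2.554
endloop
endfacet
facet normal -0.026 -0.795 -0.606
outer loop
vertex -0.183 -2.913 -2.407
vertex 0.834 -2.834 -2.554
vertex 0.602 -3.919 -1.122
endloop
endfacet
facet normal -0.124 0.925 -0.360
outer loop
vertex 0.834 -2.834 -2.554
vertex 0.418 -2.541 -1.658
vertex 1.434 -2.462 -1.804
endloop
endfacet
facet normal 0.753 -0.578 -0.316
outer loop
vertex 0.834 -2.834 -2.554
vertex 1.434 -2.462 -1.804
vertex 0.602 -3.919 -1.122
endloop
endfacet
facet normal -0.124 0.925 -0.360
outer loop
vertex 1.434 -2.462 -1.804
vertex 0.418 -2.541 -1.658
vertex 1.019 -2.169 -0.908
endloop
endfacet
facet normal 0.842 -0.259 0.474
outer loop
vertex 1.434 -2.462 -1.804
vertex 1.019 -2.169 -0.908
vertex 0.602 -3.919 -1.122
endloop
endfacet
facet normal 0.745 0.091 -0.660
outer loop
vertex -0.743 3.005 3.019
vertex -1.166 3.211 2.57
vertex -0.828 3.563 3.0
endloop
endfacet
facet normal 0.410 0.093 0.907
outer loop
vertex -0.743 3.005 3.019
vertex -0.828 3.563 3.0
vertex -2.634 3.029 3.87
endloop
endfacet
facet normal 0.745 0.093 -0.661
outer loop
vertex -0.828 3.563 3.0
vertex -1.166 3.211 2.57
vertex -1.168 3.855 2.658
endloop
endfacet
facet normal 0.062 0.788 0.612
outer loop
vertex -0.828 3.563 3.0
vertex -1.168 3.855 2.658
vertex -2.634 3.029 3.87
endloop
endfacet
facet normal 0.746 0.092 -0.660
outer loop
vertex -1.168 3.855 2.658
vertex -1.166 3.211 2.57
vertex -1.506 3.663 2.249
endloop
endfacet
facet normal -0.492 0.871 -0.002
outer loop
vertex -1.168 3.855 2.658
vertex -1.506 3.663 2.249
vertex -2.634 3.029 3.87
endloop
endfacet
facet normal 0.746 0.093 -0.659
outer loop
vertex -1.506 3.663 2.249
vertex -1.166 3.211 2.57
vertex -1.587 3.13 2.082
endloop
endfacet
facet normal -0.836 0.276 -0.474
outer loop
vertex -1.506 3.663 2.249
vertex -1.587 3.13 2.082
vertex -2.634 3.029 3.87
endloop
endfacet
facet normal 0.746 0.092 -0.659
outer loop
vertex -1.587 3.13 2.082
vertex -1.166 3.211 2.57
vertex -1.352 2.659 2.282
endloop
endfacet
facet normal -0.710 -0.544 -0.447
outer loop
vertex -1.587 3.13 2.082
vertex -1.352 2.659 2.282
vertex -2.634 3.029 3.87
endloop
endfacet
facet normal 0.746 0.093 -0.660
outer loop
vertex -1.352 2.659 2.282
vertex -1.166 3.211 2.57
vertex -0.976 2.603 2.699
endloop
endfacet
facet normal -0.210 -0.976 0.058
outer loop
vertex -1.352 2.659 2.282
vertex -0.976 2.603 2.699
vertex -2.634 3.029 3.87
endloop
endfacet
facet normal 0.746 0.093 -0.660
outer loop
vertex -0.976 2.603 2.699
vertex -1.166 3.211 2.57
vertex -0.743 3.005 3.019
endloop
endfacet
facet normal 0.288 -0.693 0.661
outer loop
vertex -0.976 2.603 2.699
vertex -0.743 3.005 3.019
vertex -2.634 3.029 3.87
endloop
endfacet

endsolid


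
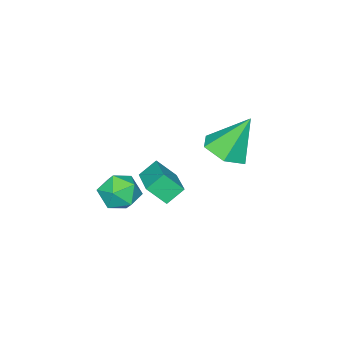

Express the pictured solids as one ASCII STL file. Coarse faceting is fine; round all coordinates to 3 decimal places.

solid 
facet normal 0.327 -0.348 -0.879
outer loop
vertex -1.17 1.987 0.139
vertex -2.069 1.398 0.037
vertex -2.037 2.406 -0.35
endloop
endfacet
facet normal 0.320 0.921 0.222
outer loop
vertex -1.17 1.987 0.139
vertex -2.037 2.406 -0.35
vertex -2.751 2.122 1.863
endloop
endfacet
facet normal 0.328 -0.348 -0.878
outer loop
vertex -2.037 2.406 -0.35
vertex -2.069 1.398 0.037
vertex -2.936 1.817 -0.453
endloop
endfacet
facet normal -0.541 0.838 -0.067
outer loop
vertex -2.037 2.406 -0.35
vertex -2.936 1.817 -0.453
vertex -2.751 2.122 1.863
endloop
endfacet
facet normal 0.328 -0.348 -0.878
outer loop
vertex -2.936 1.817 -0.453
vertex -2.069 1.398 0.037
vertex -2.968 0.809 -0.066
endloop
endfacet
facet normal -0.996 0.059 0.072
outer loop
vertex -2.936 1.817 -0.453
vertex -2.968 0.809 -0.066
vertex -2.751 2.122 1.863
endloop
endfacet
facet normal 0.328 -0.347 -0.879
outer loop
vertex -2.968 0.809 -0.066
vertex -2.069 1.398 0.037
vertex -2.101 0.391 0.423
endloop
endfacet
facet normal -0.588 -0.636 0.499
outer loop
vertex -2.968 0.809 -0.066
vertex -2.101 0.391 0.423
vertex -2.751 2.122 1.863
endloop
endfacet
facet normal 0.328 -0.347 -0.879
outer loop
vertex -2.101 0.391 0.423
vertex -2.069 1.398 0.037
vertex -1.202 0.98 0.526
endloop
endfacet
facet normal 0.272 -0.553 0.788
outer loop
vertex -2.101 0.391 0.423
vertex -1.202 0.98 0.526
vertex -2.751 2.122 1.863
endloop
endfacet
facet normal 0.328 -0.348 -0.878
outer loop
vertex -1.202 0.98 0.526
vertex -2.069 1.398 0.037
vertex -1.17 1.987 0.139
endloop
endfacet
facet normal 0.727 0.226 0.649
outer loop
vertex -1.202 0.98 0.526
vertex -1.17 1.987 0.139
vertex -2.751 2.122 1.863
endloop
endfacet
facet normal 0.289 0.283 0.914
outer loop
vertex 2.694 0.589 0.372
vertex 2.885 -0.322 0.594
vertex 3.566 0.229 0.208
endloop
endfacet
facet normal 0.412 0.800 0.437
outer loop
vertex 2.694 0.589 0.372
vertex 3.566 0.229 0.208
vertex 3.153 0.797 -0.442
endloop
endfacet
facet normal -0.210 0.969 0.130
outer loop
vertex 2.694 0.589 0.372
vertex 3.153 0.797 -0.442
vertex 2.218 0.597 -0.458
endloop
endfacet
facet normal -0.718 0.558 0.417
outer loop
vertex 2.694 0.589 0.372
vertex 2.218 0.597 -0.458
vertex 2.052 -0.095 0.182
endloop
endfacet
facet normal -0.410 0.134 0.902
outer loop
vertex 2.694 0.589 0.372
vertex 2.052 -0.095 0.182
vertex 2.885 -0.322 0.594
endloop
endfacet
facet normal 0.842 0.535 -0.067
outer loop
vertex 3.153 0.797 -0.442
vertex 3.566 0.229 0.208
vertex 3.628 0.015 -0.722
endloop
endfacet
facet normal 0.642 -0.300 0.706
outer loop
vertex 3.566 0.229 0.208
vertex 2.885 -0.322 0.594
vertex 3.462 -0.677 -0.082
endloop
endfacet
facet normal -0.487 -0.541 0.686
outer loop
vertex 2.885 -0.322 0.594
vertex 2.052 -0.095 0.182
vertex 2.527 -0.877 -0.098
endloop
endfacet
facet normal -0.985 0.145 -0.099
outer loop
vertex 2.052 -0.095 0.182
vertex 2.218 0.597 -0.458
vertex 2.114 -0.309 -0.748
endloop
endfacet
facet normal -0.163 0.809 -0.564
outer loop
vertex 2.218 0.597 -0.458
vertex 3.153 0.797 -0.442
vertex 2.795 0.242 -1.134
endloop
endfacet
facet normal 0.718 -0.558 -0.417
outer loop
vertex 2.986 -0.669 -0.912
vertex 3.628 0.015 -0.722
vertex 3.462 -0.677 -0.082
endloop
endfacet
facet normal 0.210 -0.969 -0.130
outer loop
vertex 2.986 -0.669 -0.912
vertex 3.462 -0.677 -0.082
vertex 2.527 -0.877 -0.098
endloop
endfacet
facet normal -0.412 -0.800 -0.437
outer loop
vertex 2.986 -0.669 -0.912
vertex 2.527 -0.877 -0.098
vertex 2.114 -0.309 -0.748
endloop
endfacet
facet normal -0.289 -0.283 -0.914
outer loop
vertex 2.986 -0.669 -0.912
vertex 2.114 -0.309 -0.748
vertex 2.795 0.242 -1.134
endloop
endfacet
facet normal 0.410 -0.134 -0.902
outer loop
vertex 2.986 -0.669 -0.912
vertex 2.795 0.242 -1.134
vertex 3.628 0.015 -0.722
endloop
endfacet
facet normal 0.985 -0.145 0.099
outer loop
vertex 3.462 -0.677 -0.082
vertex 3.628 0.015 -0.722
vertex 3.566 0.229 0.208
endloop
endfacet
facet normal 0.163 -0.809 0.564
outer loop
vertex 2.527 -0.877 -0.098
vertex 3.462 -0.677 -0.082
vertex 2.885 -0.322 0.594
endloop
endfacet
facet normal -0.842 -0.535 0.067
outer loop
vertex 2.114 -0.309 -0.748
vertex 2.527 -0.877 -0.098
vertex 2.052 -0.095 0.182
endloop
endfacet
facet normal -0.642 0.300 -0.706
outer loop
vertex 2.795 0.242 -1.134
vertex 2.114 -0.309 -0.748
vertex 2.218 0.597 -0.458
endloop
endfacet
facet normal 0.487 0.541 -0.686
outer loop
vertex 3.628 0.015 -0.722
vertex 2.795 0.242 -1.134
vertex 3.153 0.797 -0.442
endloop
endfacet
facet normal -0.646 -0.720 -0.255
outer loop
vertex 0.762 -0.776 -0.821
vertex 0.103 -0.412 -0.178
vertex 0.328 -0.092 -1.652
endloop
endfacet
facet normal 0.666 -0.367 -0.650
outer loop
vertex 1.517 1.232 -1.182
vertex 0.762 -0.776 -0.821
vertex 0.328 -0.092 -1.652
endloop
endfacet
facet normal -0.646 -0.719 -0.255
outer loop
vertex 0.328 -0.092 -1.652
vertex 0.103 -0.412 -0.178
vertex -0.331 0.272 -1.008
endloop
endfacet
facet normal -0.374 0.590 -0.716
outer loop
vertex -0.331 0.272 -1.008
vertex 1.517 1.232 -1.182
vertex 0.328 -0.092 -1.652
endloop
endfacet
facet normal 0.373 -0.590 0.716
outer loop
vertex 0.762 -0.776 -0.821
vertex 1.292 0.912 0.292
vertex 0.103 -0.412 -0.178
endloop
endfacet
facet normal 0.665 -0.367 -0.650
outer loop
vertex 1.951 0.548 -0.352
vertex 0.762 -0.776 -0.821
vertex 1.517 1.232 -1.182
endloop
endfacet
facet normal 0.374 -0.590 0.716
outer loop
vertex 1.951 0.548 -0.352
vertex 1.292 0.912 0.292
vertex 0.762 -0.776 -0.821
endloop
endfacet
facet normal -0.665 0.367 0.650
outer loop
vertex 0.103 -0.412 -0.178
vertex 1.292 0.912 0.292
vertex -0.331 0.272 -1.008
endloop
endfacet
facet normal -0.374 0.589 -0.716
outer loop
vertex 0.858 1.596 -0.539
vertex 1.517 1.232 -1.182
vertex -0.331 0.272 -1.008
endloop
endfacet
facet normal -0.665 0.367 0.650
outer loop
vertex -0.331 0.272 -1.008
vertex 1.292 0.912 0.292
vertex 0.858 1.596 -0.539
endloop
endfacet
facet normal 0.646 0.719 0.255
outer loop
vertex 0.858 1.596 -0.539
vertex 1.951 0.548 -0.352
vertex 1.517 1.232 -1.182
endloop
endfacet
facet normal 0.646 0.719 0.255
outer loop
vertex 1.292 0.912 0.292
vertex 1.951 0.548 -0.352
vertex 0.858 1.596 -0.539
endloop
endfacet

endsolid


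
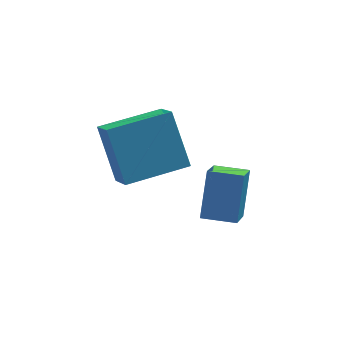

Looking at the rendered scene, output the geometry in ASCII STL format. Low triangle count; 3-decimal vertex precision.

solid 
facet normal -0.932 0.361 0.005
outer loop
vertex -0.754 -2.553 -2.304
vertex -0.416 -1.671 -2.96
vertex -1.059 -3.322 -3.495
endloop
endfacet
facet normal -0.294 -0.767 0.570
outer loop
vertex -0.164 -3.669 -3.5
vertex -0.754 -2.553 -2.304
vertex -1.059 -3.322 -3.495
endloop
endfacet
facet normal -0.932 0.361 0.005
outer loop
vertex -1.059 -3.322 -3.495
vertex -0.416 -1.671 -2.96
vertex -0.721 -2.44 -4.151
endloop
endfacet
facet normal -0.210 -0.530 -0.821
outer loop
vertex -0.721 -2.44 -4.151
vertex -0.164 -3.669 -3.5
vertex -1.059 -3.322 -3.495
endloop
endfacet
facet normal 0.210 0.530 0.821
outer loop
vertex -0.754 -2.553 -2.304
vertex 0.479 -2.018 -2.965
vertex -0.416 -1.671 -2.96
endloop
endfacet
facet normal -0.294 -0.767 0.570
outer loop
vertex 0.141 -2.9 -2.309
vertex -0.754 -2.553 -2.304
vertex -0.164 -3.669 -3.5
endloop
endfacet
facet normal 0.210 0.530 0.821
outer loop
vertex 0.141 -2.9 -2.309
vertex 0.479 -2.018 -2.965
vertex -0.754 -2.553 -2.304
endloop
endfacet
facet normal 0.294 0.767 -0.570
outer loop
vertex -0.416 -1.671 -2.96
vertex 0.479 -2.018 -2.965
vertex -0.721 -2.44 -4.151
endloop
endfacet
facet normal -0.210 -0.530 -0.821
outer loop
vertex 0.174 -2.787 -4.156
vertex -0.164 -3.669 -3.5
vertex -0.721 -2.44 -4.151
endloop
endfacet
facet normal 0.294 0.767 -0.570
outer loop
vertex -0.721 -2.44 -4.151
vertex 0.479 -2.018 -2.965
vertex 0.174 -2.787 -4.156
endloop
endfacet
facet normal 0.932 -0.361 -0.005
outer loop
vertex 0.174 -2.787 -4.156
vertex 0.141 -2.9 -2.309
vertex -0.164 -3.669 -3.5
endloop
endfacet
facet normal 0.932 -0.361 -0.005
outer loop
vertex 0.479 -2.018 -2.965
vertex 0.141 -2.9 -2.309
vertex 0.174 -2.787 -4.156
endloop
endfacet
facet normal -0.970 -0.234 -0.072
outer loop
vertex -2.737 -1.55 -3.567
vertex -3.086 -0.557 -2.095
vertex -2.897 -0.699 -4.179
endloop
endfacet
facet normal 0.193 -0.549 -0.813
outer loop
vertex -1.094 -0.263 -4.045
vertex -2.737 -1.55 -3.567
vertex -2.897 -0.699 -4.179
endloop
endfacet
facet normal -0.970 -0.234 -0.072
outer loop
vertex -2.897 -0.699 -4.179
vertex -3.086 -0.557 -2.095
vertex -3.246 0.294 -2.706
endloop
endfacet
facet normal -0.151 0.803 -0.577
outer loop
vertex -3.246 0.294 -2.706
vertex -1.094 -0.263 -4.045
vertex -2.897 -0.699 -4.179
endloop
endfacet
facet normal 0.151 -0.802 0.577
outer loop
vertex -2.737 -1.55 -3.567
vertex -1.283 -0.121 -1.961
vertex -3.086 -0.557 -2.095
endloop
endfacet
facet normal 0.193 -0.548 -0.814
outer loop
vertex -0.934 -1.114 -3.434
vertex -2.737 -1.55 -3.567
vertex -1.094 -0.263 -4.045
endloop
endfacet
facet normal 0.152 -0.803 0.577
outer loop
vertex -0.934 -1.114 -3.434
vertex -1.283 -0.121 -1.961
vertex -2.737 -1.55 -3.567
endloop
endfacet
facet normal -0.193 0.548 0.814
outer loop
vertex -3.086 -0.557 -2.095
vertex -1.283 -0.121 -1.961
vertex -3.246 0.294 -2.706
endloop
endfacet
facet normal -0.151 0.802 -0.577
outer loop
vertex -1.443 0.73 -2.573
vertex -1.094 -0.263 -4.045
vertex -3.246 0.294 -2.706
endloop
endfacet
facet normal -0.193 0.549 0.813
outer loop
vertex -3.246 0.294 -2.706
vertex -1.283 -0.121 -1.961
vertex -1.443 0.73 -2.573
endloop
endfacet
facet normal 0.970 0.234 0.072
outer loop
vertex -1.443 0.73 -2.573
vertex -0.934 -1.114 -3.434
vertex -1.094 -0.263 -4.045
endloop
endfacet
facet normal 0.970 0.234 0.072
outer loop
vertex -1.283 -0.121 -1.961
vertex -0.934 -1.114 -3.434
vertex -1.443 0.73 -2.573
endloop
endfacet

endsolid


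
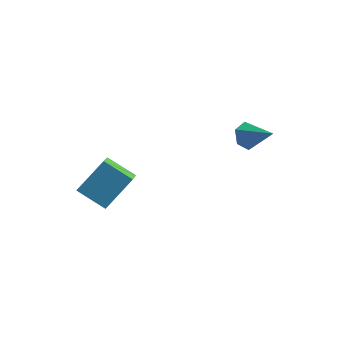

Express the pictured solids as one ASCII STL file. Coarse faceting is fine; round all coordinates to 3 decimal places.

solid 
facet normal -0.822 0.263 -0.505
outer loop
vertex 1.362 3.057 -2.179
vertex 1.1 3.496 -1.525
vertex 1.572 3.857 -2.105
endloop
endfacet
facet normal 0.779 -0.148 -0.610
outer loop
vertex 1.362 3.057 -2.179
vertex 1.572 3.857 -2.105
vertex 2.58 3.024 -0.615
endloop
endfacet
facet normal -0.822 0.263 -0.505
outer loop
vertex 1.572 3.857 -2.105
vertex 1.1 3.496 -1.525
vertex 1.31 4.296 -1.451
endloop
endfacet
facet normal 0.745 0.652 -0.139
outer loop
vertex 1.572 3.857 -2.105
vertex 1.31 4.296 -1.451
vertex 2.58 3.024 -0.615
endloop
endfacet
facet normal -0.822 0.262 -0.506
outer loop
vertex 1.31 4.296 -1.451
vertex 1.1 3.496 -1.525
vertex 0.838 3.936 -0.871
endloop
endfacet
facet normal 0.271 0.703 0.657
outer loop
vertex 1.31 4.296 -1.451
vertex 0.838 3.936 -0.871
vertex 2.58 3.024 -0.615
endloop
endfacet
facet normal -0.822 0.262 -0.506
outer loop
vertex 0.838 3.936 -0.871
vertex 1.1 3.496 -1.525
vertex 0.628 3.136 -0.945
endloop
endfacet
facet normal -0.169 -0.047 0.984
outer loop
vertex 0.838 3.936 -0.871
vertex 0.628 3.136 -0.945
vertex 2.58 3.024 -0.615
endloop
endfacet
facet normal -0.822 0.263 -0.506
outer loop
vertex 0.628 3.136 -0.945
vertex 1.1 3.496 -1.525
vertex 0.89 2.697 -1.599
endloop
endfacet
facet normal -0.136 -0.847 0.514
outer loop
vertex 0.628 3.136 -0.945
vertex 0.89 2.697 -1.599
vertex 2.58 3.024 -0.615
endloop
endfacet
facet normal -0.822 0.263 -0.506
outer loop
vertex 0.89 2.697 -1.599
vertex 1.1 3.496 -1.525
vertex 1.362 3.057 -2.179
endloop
endfacet
facet normal 0.338 -0.898 -0.282
outer loop
vertex 0.89 2.697 -1.599
vertex 1.362 3.057 -2.179
vertex 2.58 3.024 -0.615
endloop
endfacet
facet normal -0.421 -0.579 -0.698
outer loop
vertex -4.933 -3.176 -2.291
vertex -5.387 -1.687 -3.253
vertex -3.45 -3.258 -3.118
endloop
endfacet
facet normal 0.248 -0.814 0.526
outer loop
vertex -2.573 -2.053 -1.667
vertex -4.933 -3.176 -2.291
vertex -3.45 -3.258 -3.118
endloop
endfacet
facet normal -0.421 -0.579 -0.698
outer loop
vertex -3.45 -3.258 -3.118
vertex -5.387 -1.687 -3.253
vertex -3.904 -1.769 -4.08
endloop
endfacet
facet normal 0.872 -0.049 -0.487
outer loop
vertex -3.904 -1.769 -4.08
vertex -2.573 -2.053 -1.667
vertex -3.45 -3.258 -3.118
endloop
endfacet
facet normal -0.872 0.049 0.487
outer loop
vertex -4.933 -3.176 -2.291
vertex -4.51 -0.482 -1.802
vertex -5.387 -1.687 -3.253
endloop
endfacet
facet normal 0.248 -0.814 0.526
outer loop
vertex -4.056 -1.971 -0.84
vertex -4.933 -3.176 -2.291
vertex -2.573 -2.053 -1.667
endloop
endfacet
facet normal -0.872 0.049 0.487
outer loop
vertex -4.056 -1.971 -0.84
vertex -4.51 -0.482 -1.802
vertex -4.933 -3.176 -2.291
endloop
endfacet
facet normal -0.248 0.814 -0.526
outer loop
vertex -5.387 -1.687 -3.253
vertex -4.51 -0.482 -1.802
vertex -3.904 -1.769 -4.08
endloop
endfacet
facet normal 0.872 -0.049 -0.487
outer loop
vertex -3.027 -0.564 -2.629
vertex -2.573 -2.053 -1.667
vertex -3.904 -1.769 -4.08
endloop
endfacet
facet normal -0.248 0.814 -0.526
outer loop
vertex -3.904 -1.769 -4.08
vertex -4.51 -0.482 -1.802
vertex -3.027 -0.564 -2.629
endloop
endfacet
facet normal 0.421 0.579 0.698
outer loop
vertex -3.027 -0.564 -2.629
vertex -4.056 -1.971 -0.84
vertex -2.573 -2.053 -1.667
endloop
endfacet
facet normal 0.421 0.579 0.698
outer loop
vertex -4.51 -0.482 -1.802
vertex -4.056 -1.971 -0.84
vertex -3.027 -0.564 -2.629
endloop
endfacet

endsolid


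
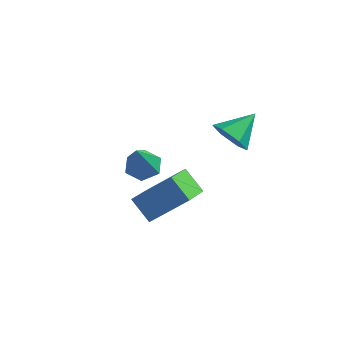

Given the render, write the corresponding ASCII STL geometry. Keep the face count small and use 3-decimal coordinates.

solid 
facet normal -0.418 -0.758 -0.500
outer loop
vertex 1.335 0.152 3.138
vertex 0.688 0.779 2.728
vertex 1.552 0.597 2.281
endloop
endfacet
facet normal 0.975 -0.076 0.207
outer loop
vertex 1.335 0.152 3.138
vertex 1.552 0.597 2.281
vertex 1.392 2.061 3.572
endloop
endfacet
facet normal -0.418 -0.759 -0.499
outer loop
vertex 1.552 0.597 2.281
vertex 0.688 0.779 2.728
vertex 0.905 1.224 1.87
endloop
endfacet
facet normal 0.752 0.480 -0.451
outer loop
vertex 1.552 0.597 2.281
vertex 0.905 1.224 1.87
vertex 1.392 2.061 3.572
endloop
endfacet
facet normal -0.417 -0.759 -0.499
outer loop
vertex 0.905 1.224 1.87
vertex 0.688 0.779 2.728
vertex 0.04 1.405 2.317
endloop
endfacet
facet normal -0.035 0.901 -0.433
outer loop
vertex 0.905 1.224 1.87
vertex 0.04 1.405 2.317
vertex 1.392 2.061 3.572
endloop
endfacet
facet normal -0.417 -0.759 -0.500
outer loop
vertex 0.04 1.405 2.317
vertex 0.688 0.779 2.728
vertex -0.177 0.96 3.174
endloop
endfacet
facet normal -0.598 0.763 0.245
outer loop
vertex 0.04 1.405 2.317
vertex -0.177 0.96 3.174
vertex 1.392 2.061 3.572
endloop
endfacet
facet normal -0.417 -0.759 -0.500
outer loop
vertex -0.177 0.96 3.174
vertex 0.688 0.779 2.728
vertex 0.47 0.334 3.585
endloop
endfacet
facet normal -0.374 0.207 0.904
outer loop
vertex -0.177 0.96 3.174
vertex 0.47 0.334 3.585
vertex 1.392 2.061 3.572
endloop
endfacet
facet normal -0.418 -0.758 -0.500
outer loop
vertex 0.47 0.334 3.585
vertex 0.688 0.779 2.728
vertex 1.335 0.152 3.138
endloop
endfacet
facet normal 0.413 -0.214 0.885
outer loop
vertex 0.47 0.334 3.585
vertex 1.335 0.152 3.138
vertex 1.392 2.061 3.572
endloop
endfacet
facet normal -0.052 0.482 -0.875
outer loop
vertex -1.945 -0.616 1.64
vertex -2.555 -1.149 1.383
vertex -2.761 -0.432 1.79
endloop
endfacet
facet normal 0.276 0.644 0.713
outer loop
vertex -1.945 -0.616 1.64
vertex -2.761 -0.432 1.79
vertex -2.445 -2.171 3.237
endloop
endfacet
facet normal -0.051 0.482 -0.875
outer loop
vertex -2.761 -0.432 1.79
vertex -2.555 -1.149 1.383
vertex -3.371 -0.965 1.532
endloop
endfacet
facet normal -0.639 0.420 0.644
outer loop
vertex -2.761 -0.432 1.79
vertex -3.371 -0.965 1.532
vertex -2.445 -2.171 3.237
endloop
endfacet
facet normal -0.051 0.482 -0.875
outer loop
vertex -3.371 -0.965 1.532
vertex -2.555 -1.149 1.383
vertex -3.165 -1.682 1.125
endloop
endfacet
facet normal -0.898 -0.382 0.218
outer loop
vertex -3.371 -0.965 1.532
vertex -3.165 -1.682 1.125
vertex -2.445 -2.171 3.237
endloop
endfacet
facet normal -0.051 0.482 -0.875
outer loop
vertex -3.165 -1.682 1.125
vertex -2.555 -1.149 1.383
vertex -2.348 -1.866 0.976
endloop
endfacet
facet normal -0.242 -0.960 -0.140
outer loop
vertex -3.165 -1.682 1.125
vertex -2.348 -1.866 0.976
vertex -2.445 -2.171 3.237
endloop
endfacet
facet normal -0.052 0.482 -0.875
outer loop
vertex -2.348 -1.866 0.976
vertex -2.555 -1.149 1.383
vertex -1.738 -1.333 1.233
endloop
endfacet
facet normal 0.673 -0.736 -0.070
outer loop
vertex -2.348 -1.866 0.976
vertex -1.738 -1.333 1.233
vertex -2.445 -2.171 3.237
endloop
endfacet
facet normal -0.052 0.482 -0.875
outer loop
vertex -1.738 -1.333 1.233
vertex -2.555 -1.149 1.383
vertex -1.945 -0.616 1.64
endloop
endfacet
facet normal 0.932 0.067 0.357
outer loop
vertex -1.738 -1.333 1.233
vertex -1.945 -0.616 1.64
vertex -2.445 -2.171 3.237
endloop
endfacet
facet normal -0.710 0.303 0.636
outer loop
vertex -0.183 -3.946 3.598
vertex -0.221 -2.193 2.722
vertex -1.669 -4.641 2.271
endloop
endfacet
facet normal 0.019 -0.894 0.447
outer loop
vertex -0.719 -5.047 1.418
vertex -0.183 -3.946 3.598
vertex -1.669 -4.641 2.271
endloop
endfacet
facet normal -0.709 0.302 0.637
outer loop
vertex -1.669 -4.641 2.271
vertex -0.221 -2.193 2.722
vertex -1.708 -2.888 1.395
endloop
endfacet
facet normal -0.705 -0.330 -0.628
outer loop
vertex -1.708 -2.888 1.395
vertex -0.719 -5.047 1.418
vertex -1.669 -4.641 2.271
endloop
endfacet
facet normal 0.705 0.329 0.628
outer loop
vertex -0.183 -3.946 3.598
vertex 0.729 -2.599 1.869
vertex -0.221 -2.193 2.722
endloop
endfacet
facet normal 0.019 -0.894 0.447
outer loop
vertex 0.768 -4.352 2.745
vertex -0.183 -3.946 3.598
vertex -0.719 -5.047 1.418
endloop
endfacet
facet normal 0.704 0.330 0.628
outer loop
vertex 0.768 -4.352 2.745
vertex 0.729 -2.599 1.869
vertex -0.183 -3.946 3.598
endloop
endfacet
facet normal -0.019 0.894 -0.447
outer loop
vertex -0.221 -2.193 2.722
vertex 0.729 -2.599 1.869
vertex -1.708 -2.888 1.395
endloop
endfacet
facet normal -0.704 -0.329 -0.629
outer loop
vertex -0.757 -3.294 0.542
vertex -0.719 -5.047 1.418
vertex -1.708 -2.888 1.395
endloop
endfacet
facet normal -0.019 0.894 -0.447
outer loop
vertex -1.708 -2.888 1.395
vertex 0.729 -2.599 1.869
vertex -0.757 -3.294 0.542
endloop
endfacet
facet normal 0.709 -0.303 -0.636
outer loop
vertex -0.757 -3.294 0.542
vertex 0.768 -4.352 2.745
vertex -0.719 -5.047 1.418
endloop
endfacet
facet normal 0.710 -0.302 -0.636
outer loop
vertex 0.729 -2.599 1.869
vertex 0.768 -4.352 2.745
vertex -0.757 -3.294 0.542
endloop
endfacet

endsolid


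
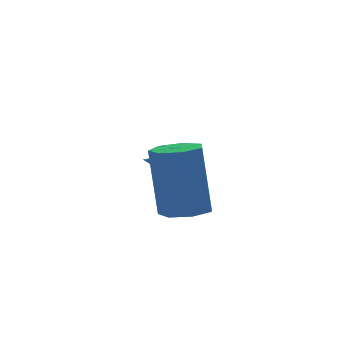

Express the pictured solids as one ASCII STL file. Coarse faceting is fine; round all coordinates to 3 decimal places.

solid 
facet normal 0.095 -0.148 -0.984
outer loop
vertex 2.365 -2.18 2.67
vertex 1.832 -1.824 2.565
vertex 2.45 -1.627 2.595
endloop
endfacet
facet normal 0.984 -0.136 0.115
outer loop
vertex 2.365 -2.18 2.67
vertex 2.45 -1.627 2.595
vertex 2.182 -1.892 4.58
endloop
endfacet
facet normal 0.984 -0.136 0.115
outer loop
vertex 2.182 -1.892 4.58
vertex 2.45 -1.627 2.595
vertex 2.267 -1.339 4.505
endloop
endfacet
facet normal -0.095 0.148 0.984
outer loop
vertex 2.182 -1.892 4.58
vertex 2.267 -1.339 4.505
vertex 1.648 -1.536 4.475
endloop
endfacet
facet normal 0.095 -0.149 -0.984
outer loop
vertex 2.45 -1.627 2.595
vertex 1.832 -1.824 2.565
vertex 2.07 -1.223 2.497
endloop
endfacet
facet normal 0.732 0.681 -0.032
outer loop
vertex 2.45 -1.627 2.595
vertex 2.07 -1.223 2.497
vertex 2.267 -1.339 4.505
endloop
endfacet
facet normal 0.731 0.682 -0.032
outer loop
vertex 2.267 -1.339 4.505
vertex 2.07 -1.223 2.497
vertex 1.886 -0.935 4.407
endloop
endfacet
facet normal -0.095 0.149 0.984
outer loop
vertex 2.267 -1.339 4.505
vertex 1.886 -0.935 4.407
vertex 1.648 -1.536 4.475
endloop
endfacet
facet normal 0.094 -0.148 -0.984
outer loop
vertex 2.07 -1.223 2.497
vertex 1.832 -1.824 2.565
vertex 1.51 -1.271 2.451
endloop
endfacet
facet normal -0.072 0.985 -0.155
outer loop
vertex 2.07 -1.223 2.497
vertex 1.51 -1.271 2.451
vertex 1.886 -0.935 4.407
endloop
endfacet
facet normal -0.072 0.985 -0.155
outer loop
vertex 1.886 -0.935 4.407
vertex 1.51 -1.271 2.451
vertex 1.326 -0.983 4.361
endloop
endfacet
facet normal -0.094 0.148 0.984
outer loop
vertex 1.886 -0.935 4.407
vertex 1.326 -0.983 4.361
vertex 1.648 -1.536 4.475
endloop
endfacet
facet normal 0.095 -0.148 -0.984
outer loop
vertex 1.51 -1.271 2.451
vertex 1.832 -1.824 2.565
vertex 1.192 -1.736 2.49
endloop
endfacet
facet normal -0.821 0.548 -0.162
outer loop
vertex 1.51 -1.271 2.451
vertex 1.192 -1.736 2.49
vertex 1.326 -0.983 4.361
endloop
endfacet
facet normal -0.822 0.547 -0.161
outer loop
vertex 1.326 -0.983 4.361
vertex 1.192 -1.736 2.49
vertex 1.009 -1.448 4.4
endloop
endfacet
facet normal -0.095 0.147 0.984
outer loop
vertex 1.326 -0.983 4.361
vertex 1.009 -1.448 4.4
vertex 1.648 -1.536 4.475
endloop
endfacet
facet normal 0.095 -0.149 -0.984
outer loop
vertex 1.192 -1.736 2.49
vertex 1.832 -1.824 2.565
vertex 1.356 -2.267 2.586
endloop
endfacet
facet normal -0.952 -0.302 -0.046
outer loop
vertex 1.192 -1.736 2.49
vertex 1.356 -2.267 2.586
vertex 1.009 -1.448 4.4
endloop
endfacet
facet normal -0.952 -0.302 -0.046
outer loop
vertex 1.009 -1.448 4.4
vertex 1.356 -2.267 2.586
vertex 1.173 -1.979 4.496
endloop
endfacet
facet normal -0.095 0.149 0.984
outer loop
vertex 1.009 -1.448 4.4
vertex 1.173 -1.979 4.496
vertex 1.648 -1.536 4.475
endloop
endfacet
facet normal 0.095 -0.149 -0.984
outer loop
vertex 1.356 -2.267 2.586
vertex 1.832 -1.824 2.565
vertex 1.878 -2.464 2.666
endloop
endfacet
facet normal -0.365 -0.925 0.105
outer loop
vertex 1.356 -2.267 2.586
vertex 1.878 -2.464 2.666
vertex 1.173 -1.979 4.496
endloop
endfacet
facet normal -0.367 -0.925 0.104
outer loop
vertex 1.173 -1.979 4.496
vertex 1.878 -2.464 2.666
vertex 1.695 -2.177 4.576
endloop
endfacet
facet normal -0.095 0.148 0.984
outer loop
vertex 1.173 -1.979 4.496
vertex 1.695 -2.177 4.576
vertex 1.648 -1.536 4.475
endloop
endfacet
facet normal 0.095 -0.149 -0.984
outer loop
vertex 1.878 -2.464 2.666
vertex 1.832 -1.824 2.565
vertex 2.365 -2.18 2.67
endloop
endfacet
facet normal 0.495 -0.851 0.175
outer loop
vertex 1.878 -2.464 2.666
vertex 2.365 -2.18 2.67
vertex 1.695 -2.177 4.576
endloop
endfacet
facet normal 0.496 -0.850 0.176
outer loop
vertex 1.695 -2.177 4.576
vertex 2.365 -2.18 2.67
vertex 2.182 -1.892 4.58
endloop
endfacet
facet normal -0.095 0.148 0.984
outer loop
vertex 1.695 -2.177 4.576
vertex 2.182 -1.892 4.58
vertex 1.648 -1.536 4.475
endloop
endfacet
facet normal 0.921 0.164 -0.354
outer loop
vertex 2.608 0.642 3.353
vertex 2.374 0.896 2.862
vertex 2.499 1.232 3.343
endloop
endfacet
facet normal -0.024 0.012 1.000
outer loop
vertex 2.608 0.642 3.353
vertex 2.499 1.232 3.343
vertex 1.186 0.684 3.318
endloop
endfacet
facet normal 0.921 0.164 -0.354
outer loop
vertex 2.499 1.232 3.343
vertex 2.374 0.896 2.862
vertex 2.265 1.486 2.852
endloop
endfacet
facet normal -0.330 0.765 0.553
outer loop
vertex 2.499 1.232 3.343
vertex 2.265 1.486 2.852
vertex 1.186 0.684 3.318
endloop
endfacet
facet normal 0.921 0.164 -0.354
outer loop
vertex 2.265 1.486 2.852
vertex 2.374 0.896 2.862
vertex 2.14 1.15 2.371
endloop
endfacet
facet normal -0.650 0.692 -0.314
outer loop
vertex 2.265 1.486 2.852
vertex 2.14 1.15 2.371
vertex 1.186 0.684 3.318
endloop
endfacet
facet normal 0.921 0.164 -0.354
outer loop
vertex 2.14 1.15 2.371
vertex 2.374 0.896 2.862
vertex 2.249 0.56 2.381
endloop
endfacet
facet normal -0.664 -0.135 -0.735
outer loop
vertex 2.14 1.15 2.371
vertex 2.249 0.56 2.381
vertex 1.186 0.684 3.318
endloop
endfacet
facet normal 0.921 0.164 -0.354
outer loop
vertex 2.249 0.56 2.381
vertex 2.374 0.896 2.862
vertex 2.483 0.306 2.872
endloop
endfacet
facet normal -0.358 -0.888 -0.289
outer loop
vertex 2.249 0.56 2.381
vertex 2.483 0.306 2.872
vertex 1.186 0.684 3.318
endloop
endfacet
facet normal 0.921 0.164 -0.354
outer loop
vertex 2.483 0.306 2.872
vertex 2.374 0.896 2.862
vertex 2.608 0.642 3.353
endloop
endfacet
facet normal -0.038 -0.814 0.579
outer loop
vertex 2.483 0.306 2.872
vertex 2.608 0.642 3.353
vertex 1.186 0.684 3.318
endloop
endfacet

endsolid


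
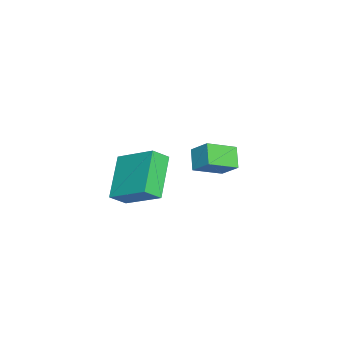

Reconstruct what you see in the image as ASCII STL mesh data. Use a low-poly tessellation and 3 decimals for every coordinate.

solid 
facet normal -0.532 0.727 -0.434
outer loop
vertex -3.995 4.676 1.078
vertex -3.1 4.941 0.424
vertex -4.381 3.888 0.23
endloop
endfacet
facet normal -0.785 -0.232 0.574
outer loop
vertex -3.54 2.739 0.916
vertex -3.995 4.676 1.078
vertex -4.381 3.888 0.23
endloop
endfacet
facet normal -0.532 0.727 -0.434
outer loop
vertex -4.381 3.888 0.23
vertex -3.1 4.941 0.424
vertex -3.485 4.153 -0.424
endloop
endfacet
facet normal -0.316 -0.646 -0.695
outer loop
vertex -3.485 4.153 -0.424
vertex -3.54 2.739 0.916
vertex -4.381 3.888 0.23
endloop
endfacet
facet normal 0.316 0.646 0.695
outer loop
vertex -3.995 4.676 1.078
vertex -2.259 3.792 1.11
vertex -3.1 4.941 0.424
endloop
endfacet
facet normal -0.786 -0.233 0.573
outer loop
vertex -3.155 3.527 1.764
vertex -3.995 4.676 1.078
vertex -3.54 2.739 0.916
endloop
endfacet
facet normal 0.316 0.646 0.695
outer loop
vertex -3.155 3.527 1.764
vertex -2.259 3.792 1.11
vertex -3.995 4.676 1.078
endloop
endfacet
facet normal 0.786 0.233 -0.573
outer loop
vertex -3.1 4.941 0.424
vertex -2.259 3.792 1.11
vertex -3.485 4.153 -0.424
endloop
endfacet
facet normal -0.316 -0.646 -0.695
outer loop
vertex -2.645 3.004 0.262
vertex -3.54 2.739 0.916
vertex -3.485 4.153 -0.424
endloop
endfacet
facet normal 0.786 0.232 -0.573
outer loop
vertex -3.485 4.153 -0.424
vertex -2.259 3.792 1.11
vertex -2.645 3.004 0.262
endloop
endfacet
facet normal 0.532 -0.727 0.434
outer loop
vertex -2.645 3.004 0.262
vertex -3.155 3.527 1.764
vertex -3.54 2.739 0.916
endloop
endfacet
facet normal 0.532 -0.727 0.434
outer loop
vertex -2.259 3.792 1.11
vertex -3.155 3.527 1.764
vertex -2.645 3.004 0.262
endloop
endfacet
facet normal -0.848 -0.047 0.527
outer loop
vertex 0.865 2.104 4.095
vertex 0.45 2.696 3.48
vertex 0.229 0.442 2.924
endloop
endfacet
facet normal 0.437 -0.624 0.648
outer loop
vertex 2.07 0.544 1.78
vertex 0.865 2.104 4.095
vertex 0.229 0.442 2.924
endloop
endfacet
facet normal -0.849 -0.047 0.527
outer loop
vertex 0.229 0.442 2.924
vertex 0.45 2.696 3.48
vertex -0.186 1.035 2.308
endloop
endfacet
facet normal -0.298 -0.780 -0.550
outer loop
vertex -0.186 1.035 2.308
vertex 2.07 0.544 1.78
vertex 0.229 0.442 2.924
endloop
endfacet
facet normal 0.298 0.780 0.550
outer loop
vertex 0.865 2.104 4.095
vertex 2.291 2.798 2.336
vertex 0.45 2.696 3.48
endloop
endfacet
facet normal 0.436 -0.624 0.648
outer loop
vertex 2.706 2.205 2.952
vertex 0.865 2.104 4.095
vertex 2.07 0.544 1.78
endloop
endfacet
facet normal 0.299 0.780 0.550
outer loop
vertex 2.706 2.205 2.952
vertex 2.291 2.798 2.336
vertex 0.865 2.104 4.095
endloop
endfacet
facet normal -0.437 0.624 -0.648
outer loop
vertex 0.45 2.696 3.48
vertex 2.291 2.798 2.336
vertex -0.186 1.035 2.308
endloop
endfacet
facet normal -0.298 -0.780 -0.550
outer loop
vertex 1.655 1.136 1.165
vertex 2.07 0.544 1.78
vertex -0.186 1.035 2.308
endloop
endfacet
facet normal -0.437 0.624 -0.648
outer loop
vertex -0.186 1.035 2.308
vertex 2.291 2.798 2.336
vertex 1.655 1.136 1.165
endloop
endfacet
facet normal 0.848 0.047 -0.527
outer loop
vertex 1.655 1.136 1.165
vertex 2.706 2.205 2.952
vertex 2.07 0.544 1.78
endloop
endfacet
facet normal 0.849 0.047 -0.527
outer loop
vertex 2.291 2.798 2.336
vertex 2.706 2.205 2.952
vertex 1.655 1.136 1.165
endloop
endfacet

endsolid


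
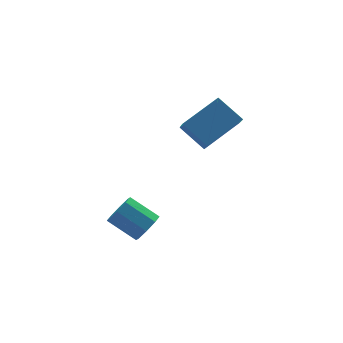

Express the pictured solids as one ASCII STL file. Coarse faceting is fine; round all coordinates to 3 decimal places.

solid 
facet normal 0.555 -0.641 -0.531
outer loop
vertex 0.62 2.002 -1.22
vertex 0.159 1.682 -1.316
vertex 0.408 2.119 -1.583
endloop
endfacet
facet normal 0.675 0.719 -0.162
outer loop
vertex 0.62 2.002 -1.22
vertex 0.408 2.119 -1.583
vertex -0.017 2.738 -0.608
endloop
endfacet
facet normal 0.676 0.719 -0.161
outer loop
vertex -0.017 2.738 -0.608
vertex 0.408 2.119 -1.583
vertex -0.229 2.856 -0.971
endloop
endfacet
facet normal -0.554 0.640 0.532
outer loop
vertex -0.017 2.738 -0.608
vertex -0.229 2.856 -0.971
vertex -0.479 2.418 -0.704
endloop
endfacet
facet normal 0.554 -0.641 -0.531
outer loop
vertex 0.408 2.119 -1.583
vertex 0.159 1.682 -1.316
vertex 0.05 1.98 -1.789
endloop
endfacet
facet normal 0.133 0.699 -0.703
outer loop
vertex 0.408 2.119 -1.583
vertex 0.05 1.98 -1.789
vertex -0.229 2.856 -0.971
endloop
endfacet
facet normal 0.133 0.699 -0.703
outer loop
vertex -0.229 2.856 -0.971
vertex 0.05 1.98 -1.789
vertex -0.587 2.717 -1.177
endloop
endfacet
facet normal -0.554 0.640 0.531
outer loop
vertex -0.229 2.856 -0.971
vertex -0.587 2.717 -1.177
vertex -0.479 2.418 -0.704
endloop
endfacet
facet normal 0.553 -0.642 -0.532
outer loop
vertex 0.05 1.98 -1.789
vertex 0.159 1.682 -1.316
vertex -0.245 1.667 -1.718
endloop
endfacet
facet normal -0.486 0.270 -0.831
outer loop
vertex 0.05 1.98 -1.789
vertex -0.245 1.667 -1.718
vertex -0.587 2.717 -1.177
endloop
endfacet
facet normal -0.485 0.270 -0.832
outer loop
vertex -0.587 2.717 -1.177
vertex -0.245 1.667 -1.718
vertex -0.882 2.403 -1.107
endloop
endfacet
facet normal -0.555 0.640 0.531
outer loop
vertex -0.587 2.717 -1.177
vertex -0.882 2.403 -1.107
vertex -0.479 2.418 -0.704
endloop
endfacet
facet normal 0.554 -0.640 -0.533
outer loop
vertex -0.245 1.667 -1.718
vertex 0.159 1.682 -1.316
vertex -0.303 1.362 -1.412
endloop
endfacet
facet normal -0.822 -0.318 -0.473
outer loop
vertex -0.245 1.667 -1.718
vertex -0.303 1.362 -1.412
vertex -0.882 2.403 -1.107
endloop
endfacet
facet normal -0.822 -0.319 -0.472
outer loop
vertex -0.882 2.403 -1.107
vertex -0.303 1.362 -1.412
vertex -0.94 2.098 -0.8
endloop
endfacet
facet normal -0.555 0.640 0.531
outer loop
vertex -0.882 2.403 -1.107
vertex -0.94 2.098 -0.8
vertex -0.479 2.418 -0.704
endloop
endfacet
facet normal 0.554 -0.640 -0.532
outer loop
vertex -0.303 1.362 -1.412
vertex 0.159 1.682 -1.316
vertex -0.091 1.244 -1.049
endloop
endfacet
facet normal -0.676 -0.719 0.161
outer loop
vertex -0.303 1.362 -1.412
vertex -0.091 1.244 -1.049
vertex -0.94 2.098 -0.8
endloop
endfacet
facet normal -0.676 -0.719 0.163
outer loop
vertex -0.94 2.098 -0.8
vertex -0.091 1.244 -1.049
vertex -0.728 1.981 -0.437
endloop
endfacet
facet normal -0.555 0.641 0.531
outer loop
vertex -0.94 2.098 -0.8
vertex -0.728 1.981 -0.437
vertex -0.479 2.418 -0.704
endloop
endfacet
facet normal 0.554 -0.640 -0.531
outer loop
vertex -0.091 1.244 -1.049
vertex 0.159 1.682 -1.316
vertex 0.267 1.383 -0.843
endloop
endfacet
facet normal -0.133 -0.699 0.703
outer loop
vertex -0.091 1.244 -1.049
vertex 0.267 1.383 -0.843
vertex -0.728 1.981 -0.437
endloop
endfacet
facet normal -0.133 -0.699 0.703
outer loop
vertex -0.728 1.981 -0.437
vertex 0.267 1.383 -0.843
vertex -0.37 2.12 -0.231
endloop
endfacet
facet normal -0.554 0.641 0.531
outer loop
vertex -0.728 1.981 -0.437
vertex -0.37 2.12 -0.231
vertex -0.479 2.418 -0.704
endloop
endfacet
facet normal 0.555 -0.640 -0.531
outer loop
vertex 0.267 1.383 -0.843
vertex 0.159 1.682 -1.316
vertex 0.562 1.697 -0.913
endloop
endfacet
facet normal 0.485 -0.271 0.831
outer loop
vertex 0.267 1.383 -0.843
vertex 0.562 1.697 -0.913
vertex -0.37 2.12 -0.231
endloop
endfacet
facet normal 0.486 -0.270 0.831
outer loop
vertex -0.37 2.12 -0.231
vertex 0.562 1.697 -0.913
vertex -0.075 2.433 -0.302
endloop
endfacet
facet normal -0.553 0.642 0.532
outer loop
vertex -0.37 2.12 -0.231
vertex -0.075 2.433 -0.302
vertex -0.479 2.418 -0.704
endloop
endfacet
facet normal 0.555 -0.640 -0.531
outer loop
vertex 0.562 1.697 -0.913
vertex 0.159 1.682 -1.316
vertex 0.62 2.002 -1.22
endloop
endfacet
facet normal 0.822 0.319 0.472
outer loop
vertex 0.562 1.697 -0.913
vertex 0.62 2.002 -1.22
vertex -0.075 2.433 -0.302
endloop
endfacet
facet normal 0.822 0.318 0.473
outer loop
vertex -0.075 2.433 -0.302
vertex 0.62 2.002 -1.22
vertex -0.017 2.738 -0.608
endloop
endfacet
facet normal -0.554 0.640 0.533
outer loop
vertex -0.075 2.433 -0.302
vertex -0.017 2.738 -0.608
vertex -0.479 2.418 -0.704
endloop
endfacet
facet normal -0.881 -0.135 -0.453
outer loop
vertex 2.677 2.673 1.054
vertex 2.215 3.481 1.713
vertex 2.908 3.331 0.409
endloop
endfacet
facet normal 0.406 -0.708 -0.577
outer loop
vertex 4.265 3.539 1.107
vertex 2.677 2.673 1.054
vertex 2.908 3.331 0.409
endloop
endfacet
facet normal -0.881 -0.135 -0.453
outer loop
vertex 2.908 3.331 0.409
vertex 2.215 3.481 1.713
vertex 2.446 4.139 1.068
endloop
endfacet
facet normal 0.243 0.693 -0.679
outer loop
vertex 2.446 4.139 1.068
vertex 4.265 3.539 1.107
vertex 2.908 3.331 0.409
endloop
endfacet
facet normal -0.243 -0.693 0.679
outer loop
vertex 2.677 2.673 1.054
vertex 3.572 3.689 2.411
vertex 2.215 3.481 1.713
endloop
endfacet
facet normal 0.406 -0.708 -0.577
outer loop
vertex 4.034 2.881 1.752
vertex 2.677 2.673 1.054
vertex 4.265 3.539 1.107
endloop
endfacet
facet normal -0.243 -0.693 0.679
outer loop
vertex 4.034 2.881 1.752
vertex 3.572 3.689 2.411
vertex 2.677 2.673 1.054
endloop
endfacet
facet normal -0.406 0.708 0.577
outer loop
vertex 2.215 3.481 1.713
vertex 3.572 3.689 2.411
vertex 2.446 4.139 1.068
endloop
endfacet
facet normal 0.243 0.693 -0.679
outer loop
vertex 3.803 4.347 1.766
vertex 4.265 3.539 1.107
vertex 2.446 4.139 1.068
endloop
endfacet
facet normal -0.406 0.708 0.577
outer loop
vertex 2.446 4.139 1.068
vertex 3.572 3.689 2.411
vertex 3.803 4.347 1.766
endloop
endfacet
facet normal 0.881 0.135 0.453
outer loop
vertex 3.803 4.347 1.766
vertex 4.034 2.881 1.752
vertex 4.265 3.539 1.107
endloop
endfacet
facet normal 0.881 0.135 0.453
outer loop
vertex 3.572 3.689 2.411
vertex 4.034 2.881 1.752
vertex 3.803 4.347 1.766
endloop
endfacet

endsolid
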